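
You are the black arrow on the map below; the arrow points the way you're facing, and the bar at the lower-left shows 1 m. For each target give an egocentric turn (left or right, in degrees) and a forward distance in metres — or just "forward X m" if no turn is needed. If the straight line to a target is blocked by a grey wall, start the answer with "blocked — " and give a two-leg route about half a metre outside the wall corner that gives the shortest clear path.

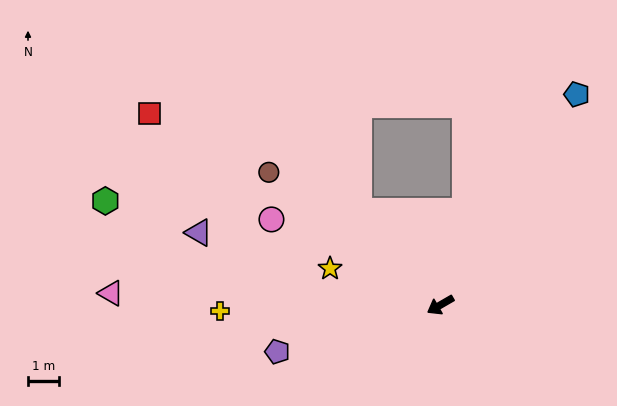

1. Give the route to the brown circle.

turn right 68°, forward 7.1 m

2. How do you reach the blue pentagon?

turn right 153°, forward 8.2 m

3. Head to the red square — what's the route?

turn right 63°, forward 11.3 m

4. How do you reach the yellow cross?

turn right 28°, forward 7.2 m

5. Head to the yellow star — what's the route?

turn right 48°, forward 3.8 m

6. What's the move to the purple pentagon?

turn right 14°, forward 5.5 m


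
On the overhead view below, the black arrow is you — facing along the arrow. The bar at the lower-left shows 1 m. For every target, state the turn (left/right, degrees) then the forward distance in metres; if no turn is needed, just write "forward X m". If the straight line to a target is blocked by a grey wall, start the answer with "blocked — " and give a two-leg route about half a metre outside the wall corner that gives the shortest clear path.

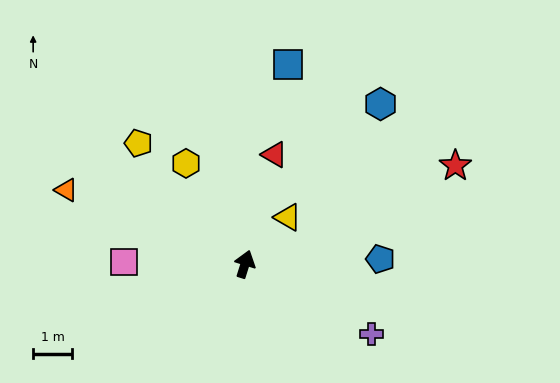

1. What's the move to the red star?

turn right 48°, forward 6.0 m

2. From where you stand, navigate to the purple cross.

turn right 101°, forward 3.7 m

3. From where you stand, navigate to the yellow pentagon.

turn left 59°, forward 4.2 m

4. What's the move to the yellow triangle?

turn right 25°, forward 1.6 m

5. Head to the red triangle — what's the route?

turn left 2°, forward 2.9 m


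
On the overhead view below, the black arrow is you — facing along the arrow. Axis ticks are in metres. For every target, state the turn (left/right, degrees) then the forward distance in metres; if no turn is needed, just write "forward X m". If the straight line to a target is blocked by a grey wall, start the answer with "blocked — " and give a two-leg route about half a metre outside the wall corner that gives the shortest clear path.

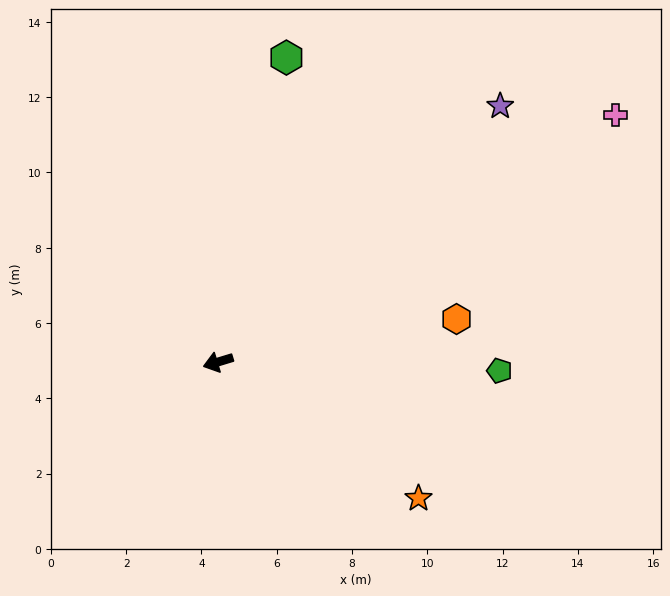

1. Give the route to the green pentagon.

turn left 161°, forward 7.5 m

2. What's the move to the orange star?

turn left 129°, forward 6.4 m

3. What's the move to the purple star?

turn right 155°, forward 10.1 m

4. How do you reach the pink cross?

turn right 165°, forward 12.4 m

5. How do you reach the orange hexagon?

turn left 173°, forward 6.4 m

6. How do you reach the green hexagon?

turn right 120°, forward 8.3 m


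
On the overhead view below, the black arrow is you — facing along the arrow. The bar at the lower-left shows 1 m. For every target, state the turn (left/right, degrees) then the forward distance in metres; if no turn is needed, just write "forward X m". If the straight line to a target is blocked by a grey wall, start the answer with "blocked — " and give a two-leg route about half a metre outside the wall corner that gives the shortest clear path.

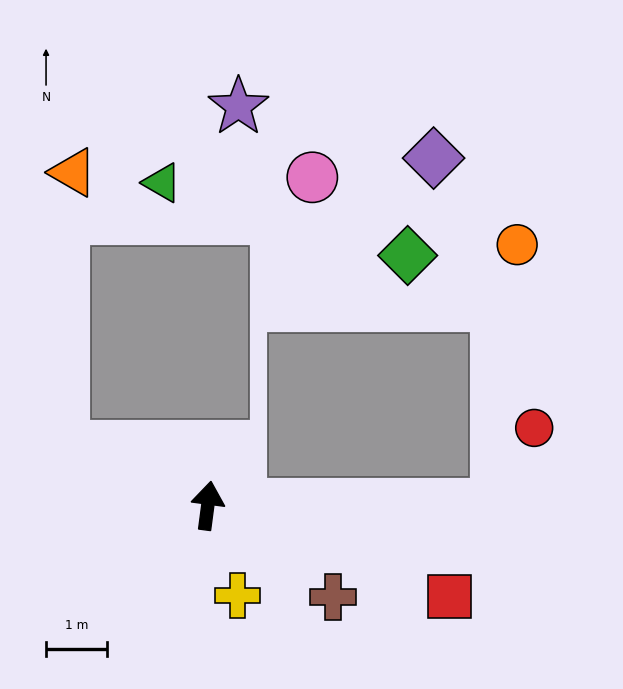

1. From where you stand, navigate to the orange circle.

blocked — turn right 82°, forward 4.8 m, then turn left 85°, forward 4.3 m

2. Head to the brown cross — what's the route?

turn right 119°, forward 2.6 m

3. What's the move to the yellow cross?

turn right 154°, forward 1.6 m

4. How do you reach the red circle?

blocked — turn right 82°, forward 4.8 m, then turn left 63°, forward 1.4 m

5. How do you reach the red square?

turn right 103°, forward 4.3 m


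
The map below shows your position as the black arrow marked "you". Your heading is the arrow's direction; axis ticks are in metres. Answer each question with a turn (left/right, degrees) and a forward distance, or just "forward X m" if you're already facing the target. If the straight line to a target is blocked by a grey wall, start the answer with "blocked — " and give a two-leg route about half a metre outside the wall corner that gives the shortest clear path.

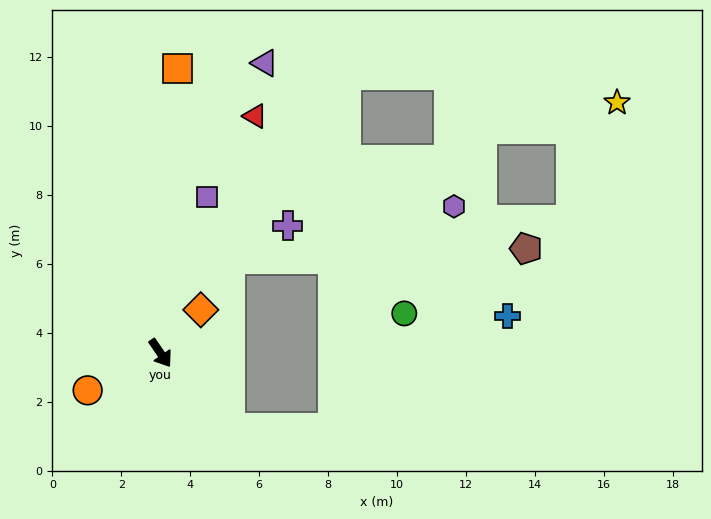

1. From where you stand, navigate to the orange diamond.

turn left 103°, forward 1.7 m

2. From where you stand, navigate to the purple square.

turn left 129°, forward 4.7 m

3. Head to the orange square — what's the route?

turn left 142°, forward 8.3 m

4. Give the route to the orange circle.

turn right 97°, forward 2.4 m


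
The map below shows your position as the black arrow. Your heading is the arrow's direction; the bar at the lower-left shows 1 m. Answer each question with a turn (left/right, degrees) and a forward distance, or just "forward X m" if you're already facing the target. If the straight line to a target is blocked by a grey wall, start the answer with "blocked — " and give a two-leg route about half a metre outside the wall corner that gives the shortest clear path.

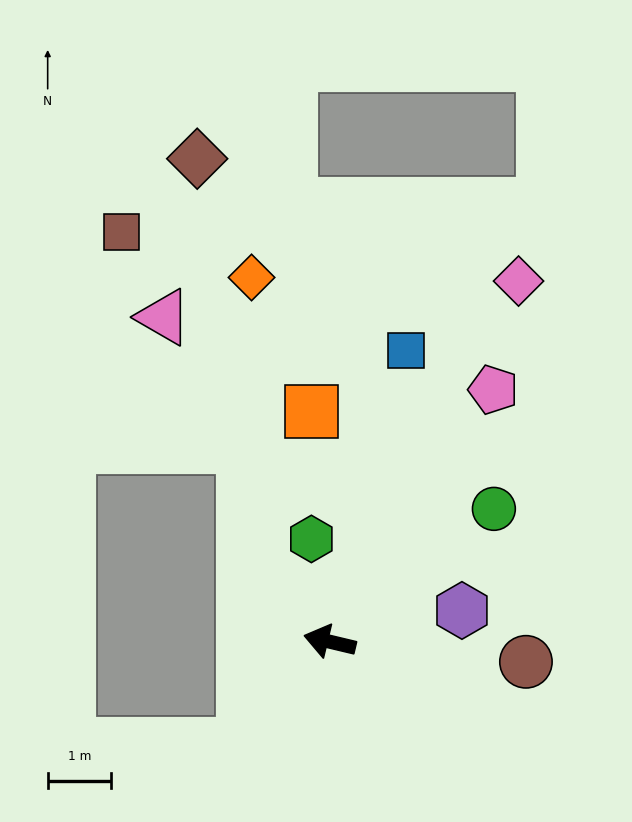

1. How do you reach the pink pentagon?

turn right 110°, forward 4.7 m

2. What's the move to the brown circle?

turn right 172°, forward 3.1 m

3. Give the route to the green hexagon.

turn right 66°, forward 1.6 m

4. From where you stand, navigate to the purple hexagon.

turn right 153°, forward 2.1 m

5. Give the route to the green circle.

turn right 128°, forward 3.3 m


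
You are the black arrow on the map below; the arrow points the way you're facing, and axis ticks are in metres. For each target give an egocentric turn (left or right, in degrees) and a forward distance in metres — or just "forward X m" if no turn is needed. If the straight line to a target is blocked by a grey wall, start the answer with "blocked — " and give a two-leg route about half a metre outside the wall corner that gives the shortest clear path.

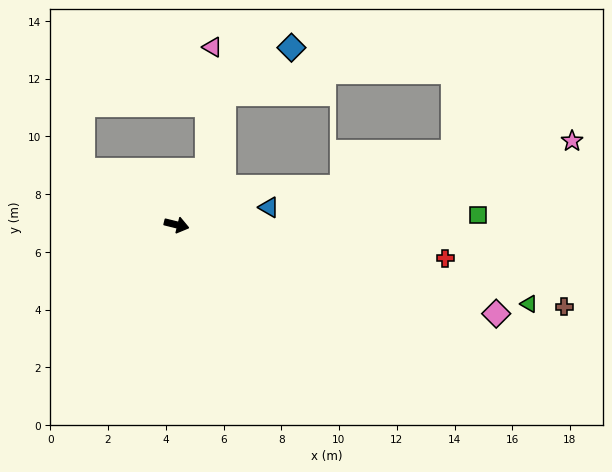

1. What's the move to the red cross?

turn left 7°, forward 9.4 m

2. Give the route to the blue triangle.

turn left 25°, forward 3.3 m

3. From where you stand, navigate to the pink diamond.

forward 11.5 m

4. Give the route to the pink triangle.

blocked — turn left 75°, forward 2.2 m, then turn left 26°, forward 4.2 m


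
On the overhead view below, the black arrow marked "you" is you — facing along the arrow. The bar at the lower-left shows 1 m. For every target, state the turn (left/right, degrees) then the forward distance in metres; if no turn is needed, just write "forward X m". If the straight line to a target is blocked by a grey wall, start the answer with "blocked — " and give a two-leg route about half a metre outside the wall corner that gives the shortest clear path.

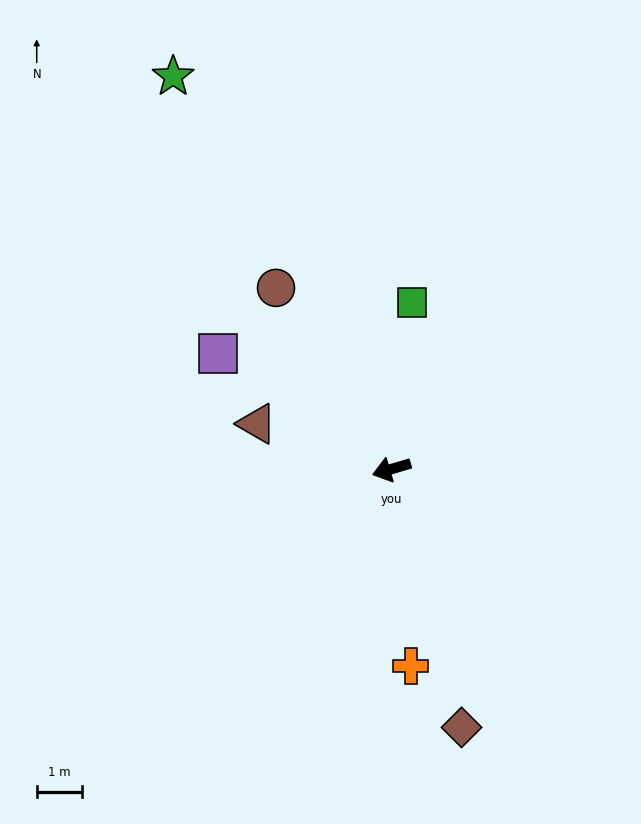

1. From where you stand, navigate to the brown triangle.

turn right 35°, forward 3.1 m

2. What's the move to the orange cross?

turn left 79°, forward 4.3 m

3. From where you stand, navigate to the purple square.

turn right 50°, forward 4.6 m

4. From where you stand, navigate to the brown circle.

turn right 74°, forward 4.7 m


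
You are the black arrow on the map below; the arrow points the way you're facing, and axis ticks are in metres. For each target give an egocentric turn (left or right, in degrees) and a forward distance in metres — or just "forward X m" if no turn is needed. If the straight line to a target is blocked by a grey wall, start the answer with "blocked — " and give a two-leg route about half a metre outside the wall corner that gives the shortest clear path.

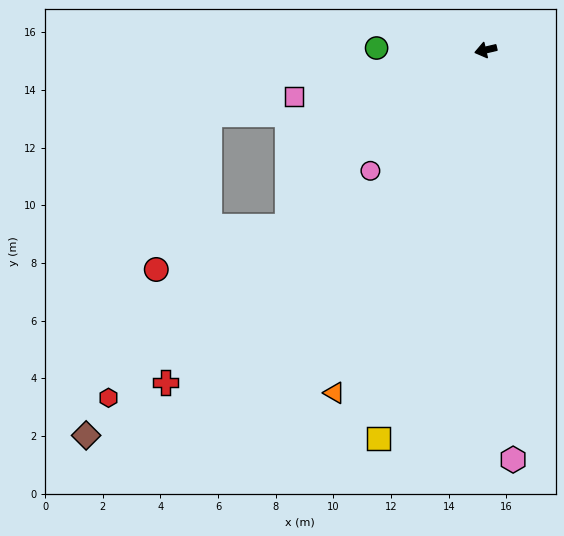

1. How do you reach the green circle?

turn right 14°, forward 3.8 m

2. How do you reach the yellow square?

turn left 61°, forward 14.0 m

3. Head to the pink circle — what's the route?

turn left 33°, forward 5.8 m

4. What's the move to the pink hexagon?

turn left 81°, forward 14.2 m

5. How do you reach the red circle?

blocked — turn left 28°, forward 9.2 m, then turn right 23°, forward 4.8 m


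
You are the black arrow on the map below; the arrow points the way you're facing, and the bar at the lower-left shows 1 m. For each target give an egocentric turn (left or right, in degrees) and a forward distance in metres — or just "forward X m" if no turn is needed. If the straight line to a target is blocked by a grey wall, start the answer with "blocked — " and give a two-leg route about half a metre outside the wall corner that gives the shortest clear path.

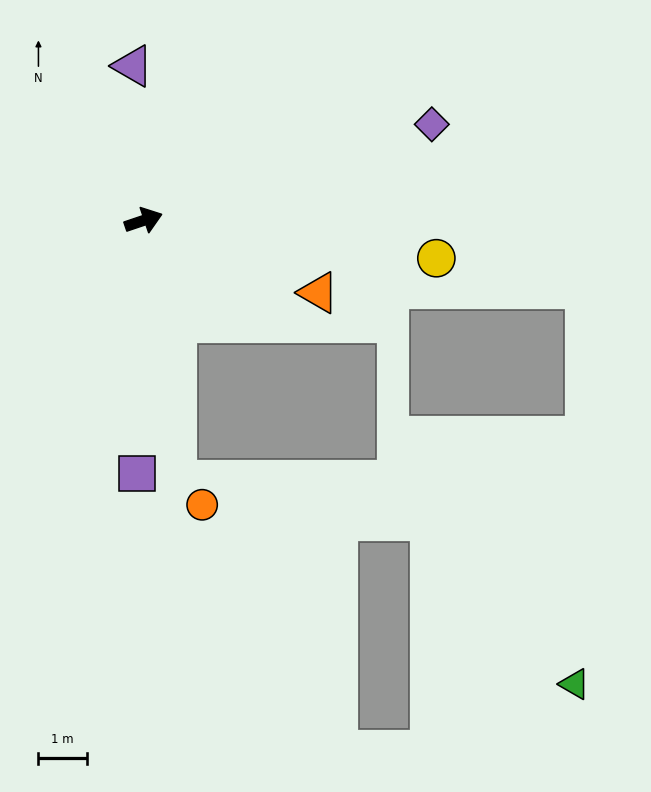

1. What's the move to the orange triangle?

turn right 41°, forward 3.9 m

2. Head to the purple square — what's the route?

turn right 110°, forward 5.2 m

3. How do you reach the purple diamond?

forward 6.3 m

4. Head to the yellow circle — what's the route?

turn right 26°, forward 6.1 m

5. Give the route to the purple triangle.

turn left 75°, forward 3.2 m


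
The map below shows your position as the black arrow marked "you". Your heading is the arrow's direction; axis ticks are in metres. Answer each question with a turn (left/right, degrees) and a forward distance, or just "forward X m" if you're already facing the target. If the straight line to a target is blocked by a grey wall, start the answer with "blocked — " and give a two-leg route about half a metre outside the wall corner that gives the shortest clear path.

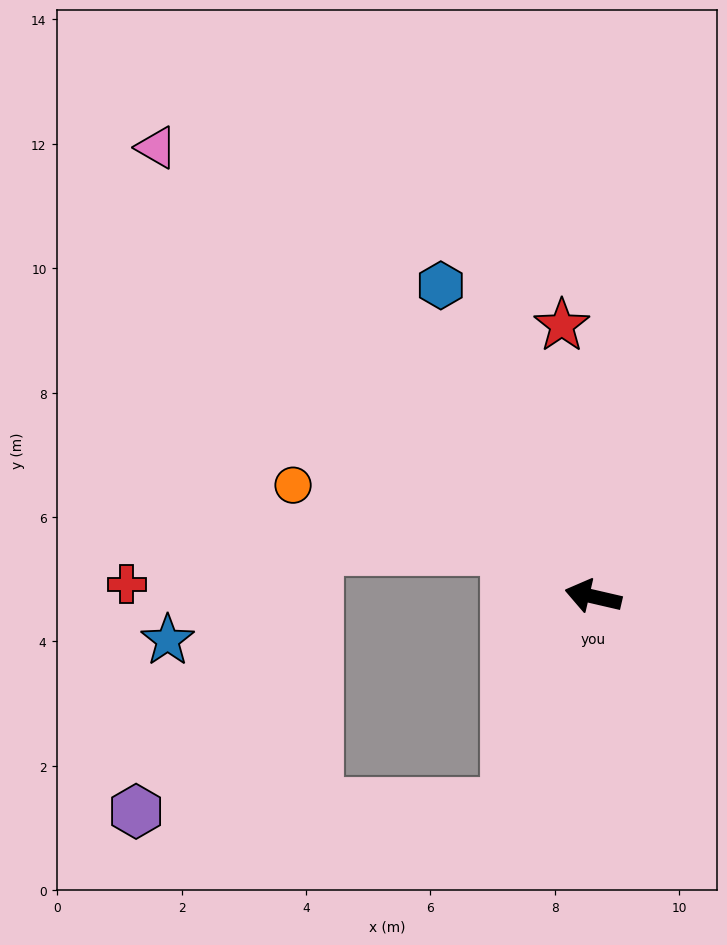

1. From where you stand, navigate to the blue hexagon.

turn right 51°, forward 5.6 m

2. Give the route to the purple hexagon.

blocked — turn left 80°, forward 3.6 m, then turn right 66°, forward 6.0 m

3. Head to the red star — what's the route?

turn right 70°, forward 4.4 m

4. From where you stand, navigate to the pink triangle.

turn right 33°, forward 10.1 m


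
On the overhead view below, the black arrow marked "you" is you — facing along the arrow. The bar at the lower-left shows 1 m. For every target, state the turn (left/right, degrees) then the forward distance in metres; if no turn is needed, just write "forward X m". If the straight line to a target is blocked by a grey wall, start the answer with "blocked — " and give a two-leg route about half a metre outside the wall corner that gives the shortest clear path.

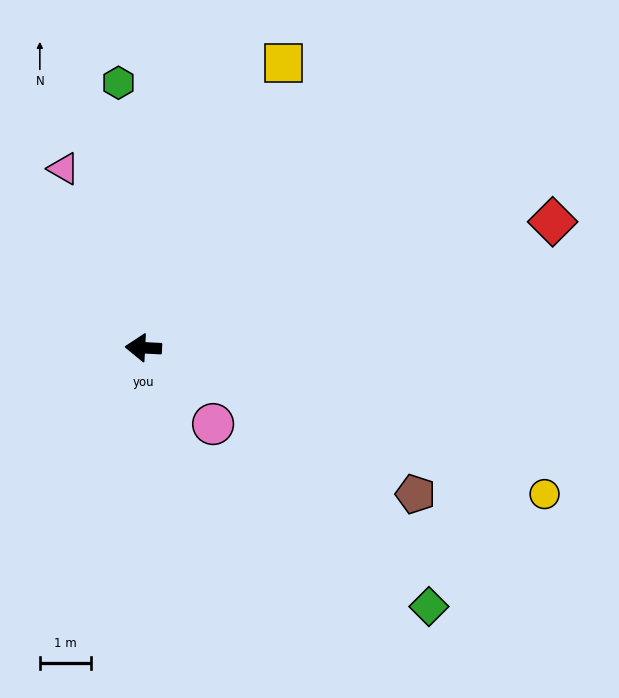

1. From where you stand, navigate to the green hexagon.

turn right 82°, forward 5.3 m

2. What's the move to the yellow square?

turn right 113°, forward 6.3 m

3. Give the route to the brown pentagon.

turn left 155°, forward 6.1 m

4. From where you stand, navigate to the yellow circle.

turn left 163°, forward 8.4 m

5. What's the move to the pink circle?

turn left 135°, forward 2.0 m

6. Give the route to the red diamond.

turn right 160°, forward 8.5 m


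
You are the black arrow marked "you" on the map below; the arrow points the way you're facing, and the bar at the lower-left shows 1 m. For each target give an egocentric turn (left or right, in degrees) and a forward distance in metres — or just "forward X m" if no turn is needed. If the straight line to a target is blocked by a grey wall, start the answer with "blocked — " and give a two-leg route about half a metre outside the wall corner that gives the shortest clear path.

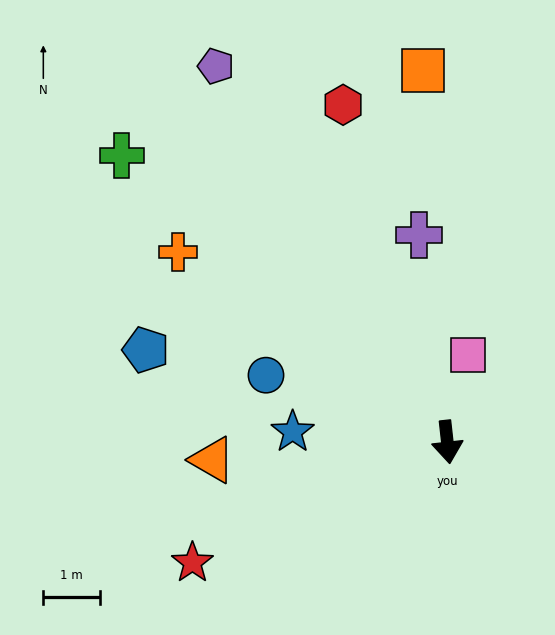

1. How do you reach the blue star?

turn right 100°, forward 2.7 m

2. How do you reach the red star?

turn right 71°, forward 5.0 m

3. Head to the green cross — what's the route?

turn right 138°, forward 7.7 m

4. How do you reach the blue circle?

turn right 117°, forward 3.4 m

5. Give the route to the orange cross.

turn right 132°, forward 5.8 m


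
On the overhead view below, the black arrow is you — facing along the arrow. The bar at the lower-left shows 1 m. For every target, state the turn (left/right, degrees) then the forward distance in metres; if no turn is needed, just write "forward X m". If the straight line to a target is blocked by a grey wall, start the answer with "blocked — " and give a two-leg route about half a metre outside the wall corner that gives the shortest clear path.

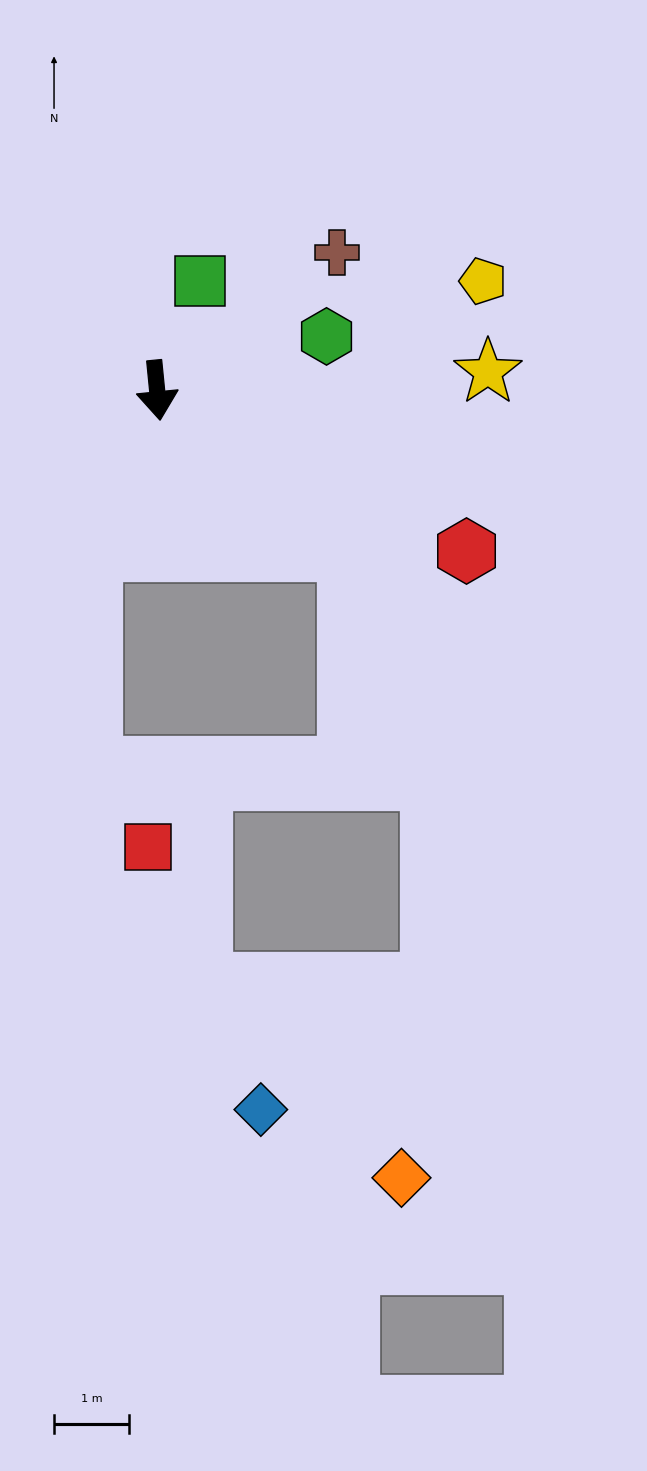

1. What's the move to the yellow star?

turn left 88°, forward 4.4 m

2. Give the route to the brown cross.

turn left 122°, forward 3.0 m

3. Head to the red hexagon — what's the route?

turn left 57°, forward 4.6 m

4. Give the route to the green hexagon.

turn left 102°, forward 2.4 m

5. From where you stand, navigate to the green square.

turn left 153°, forward 1.6 m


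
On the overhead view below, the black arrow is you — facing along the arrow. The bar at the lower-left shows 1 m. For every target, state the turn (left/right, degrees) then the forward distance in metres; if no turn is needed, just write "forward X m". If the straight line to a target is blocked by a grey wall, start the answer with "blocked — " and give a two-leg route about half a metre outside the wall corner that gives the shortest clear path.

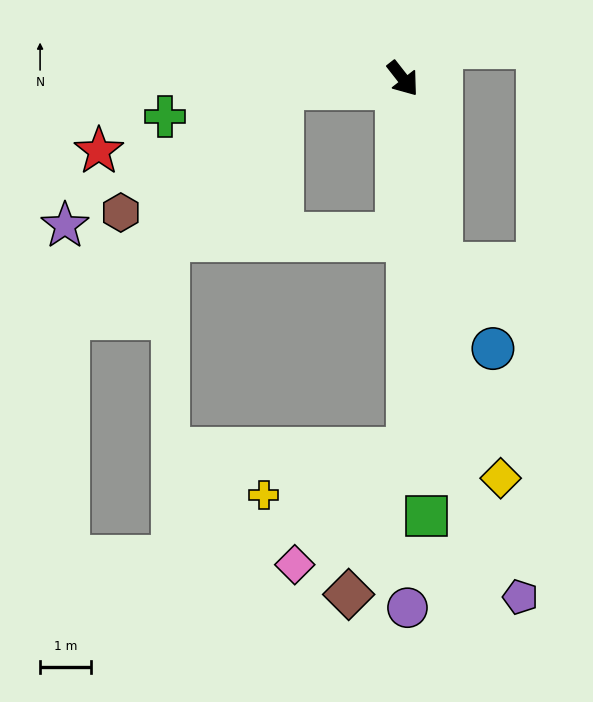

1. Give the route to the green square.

turn right 35°, forward 8.6 m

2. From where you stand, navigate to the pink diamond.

blocked — turn right 37°, forward 7.3 m, then turn right 45°, forward 3.2 m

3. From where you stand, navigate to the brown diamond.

blocked — turn right 37°, forward 7.3 m, then turn right 23°, forward 3.1 m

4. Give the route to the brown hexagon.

blocked — turn right 124°, forward 2.4 m, then turn left 34°, forward 4.0 m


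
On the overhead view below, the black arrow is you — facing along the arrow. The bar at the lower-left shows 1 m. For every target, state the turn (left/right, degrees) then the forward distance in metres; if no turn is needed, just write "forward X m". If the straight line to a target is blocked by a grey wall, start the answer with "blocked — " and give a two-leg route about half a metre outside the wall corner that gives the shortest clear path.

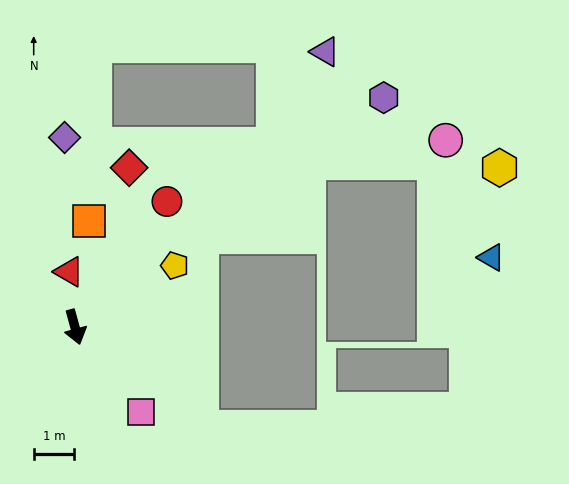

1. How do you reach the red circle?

turn left 128°, forward 3.8 m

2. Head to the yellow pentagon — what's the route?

turn left 106°, forward 2.9 m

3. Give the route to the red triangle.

turn left 171°, forward 1.4 m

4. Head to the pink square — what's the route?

turn left 23°, forward 2.6 m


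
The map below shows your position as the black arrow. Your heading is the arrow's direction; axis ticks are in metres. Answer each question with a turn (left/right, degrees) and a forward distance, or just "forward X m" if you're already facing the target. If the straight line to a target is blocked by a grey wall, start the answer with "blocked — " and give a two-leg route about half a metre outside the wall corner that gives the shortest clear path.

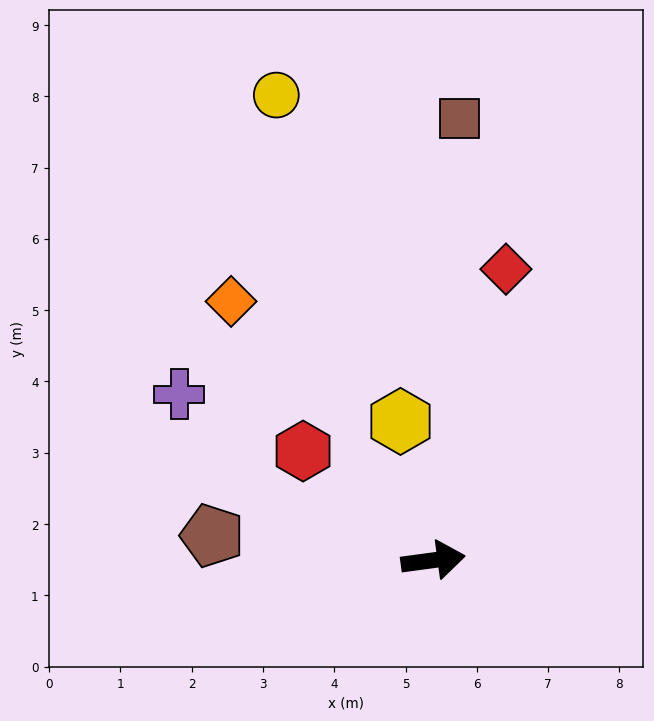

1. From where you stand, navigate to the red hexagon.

turn left 132°, forward 2.4 m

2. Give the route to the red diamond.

turn left 68°, forward 4.2 m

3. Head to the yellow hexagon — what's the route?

turn left 96°, forward 2.0 m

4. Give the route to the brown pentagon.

turn left 166°, forward 3.1 m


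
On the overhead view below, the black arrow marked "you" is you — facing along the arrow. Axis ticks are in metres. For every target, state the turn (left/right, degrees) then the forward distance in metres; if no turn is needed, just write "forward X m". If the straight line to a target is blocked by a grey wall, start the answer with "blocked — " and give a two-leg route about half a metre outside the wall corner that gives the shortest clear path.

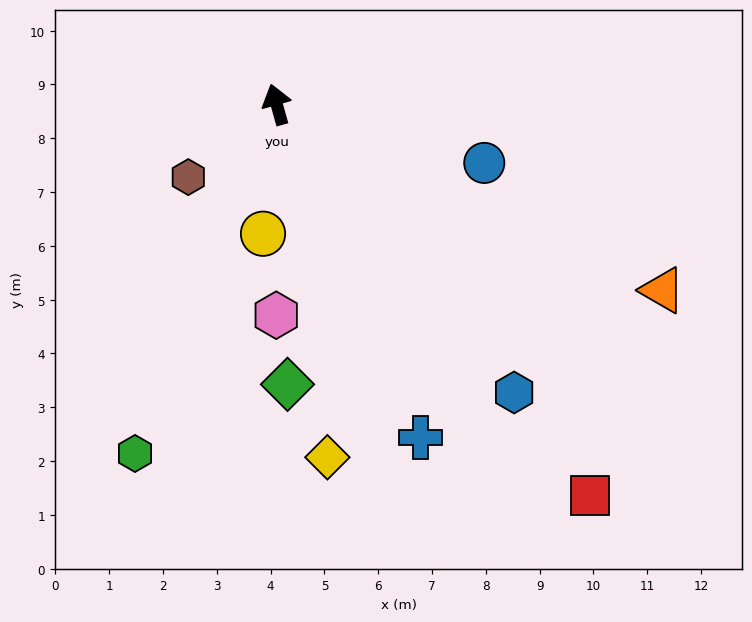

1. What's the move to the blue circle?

turn right 121°, forward 4.0 m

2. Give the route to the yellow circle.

turn left 158°, forward 2.4 m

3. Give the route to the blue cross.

turn right 172°, forward 6.7 m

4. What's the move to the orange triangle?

turn right 131°, forward 8.0 m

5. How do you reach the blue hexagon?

turn right 156°, forward 6.9 m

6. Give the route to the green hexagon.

turn left 142°, forward 7.0 m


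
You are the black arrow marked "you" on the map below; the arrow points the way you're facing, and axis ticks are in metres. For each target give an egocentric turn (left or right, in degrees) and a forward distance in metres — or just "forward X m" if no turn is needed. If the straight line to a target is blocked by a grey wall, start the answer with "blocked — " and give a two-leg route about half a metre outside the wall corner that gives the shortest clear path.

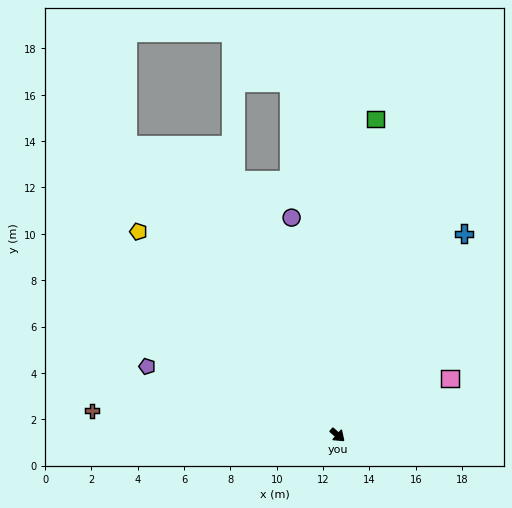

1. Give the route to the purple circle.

turn left 143°, forward 9.6 m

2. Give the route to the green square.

turn left 125°, forward 13.7 m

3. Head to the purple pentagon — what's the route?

turn right 158°, forward 8.7 m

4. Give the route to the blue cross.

turn left 99°, forward 10.3 m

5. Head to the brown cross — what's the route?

turn right 144°, forward 10.6 m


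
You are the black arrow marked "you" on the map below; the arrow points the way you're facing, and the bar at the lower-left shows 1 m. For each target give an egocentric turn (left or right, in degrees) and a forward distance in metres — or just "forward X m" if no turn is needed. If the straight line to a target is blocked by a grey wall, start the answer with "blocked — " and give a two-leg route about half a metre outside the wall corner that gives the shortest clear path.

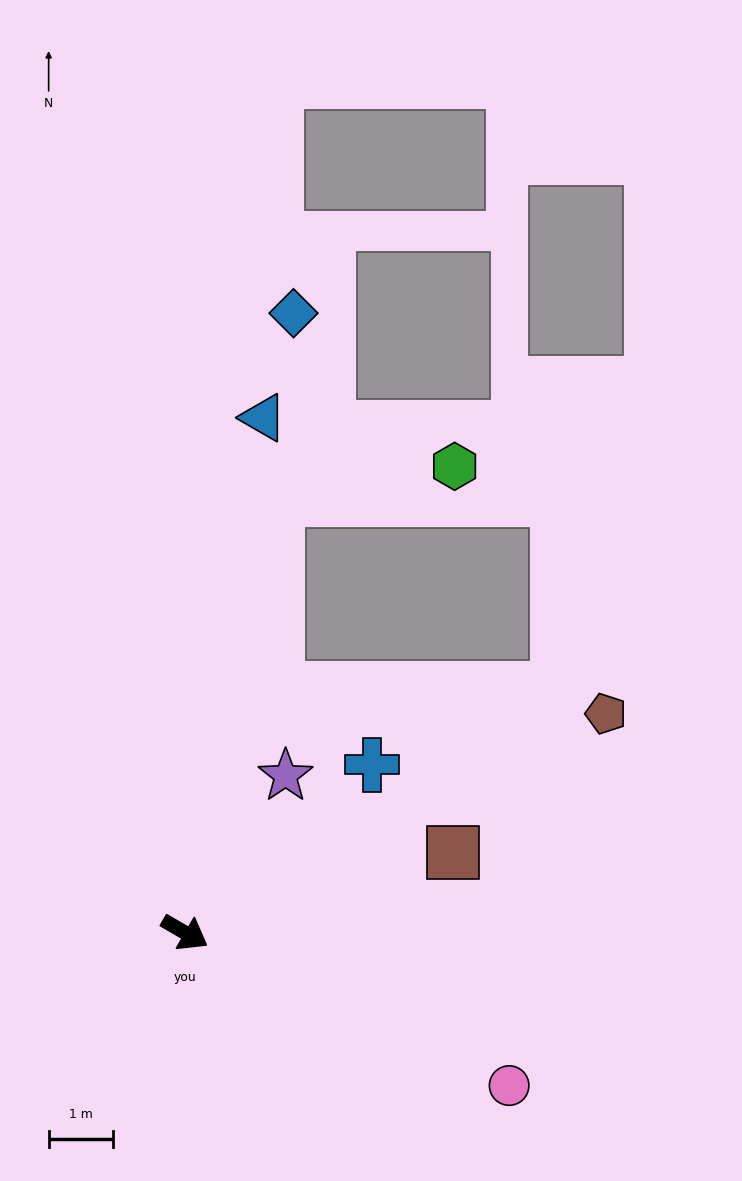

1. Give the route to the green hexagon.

blocked — turn left 108°, forward 6.9 m, then turn right 67°, forward 2.8 m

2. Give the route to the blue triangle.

turn left 112°, forward 8.1 m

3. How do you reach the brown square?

turn left 47°, forward 4.3 m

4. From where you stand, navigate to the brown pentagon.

turn left 58°, forward 7.3 m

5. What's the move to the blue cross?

turn left 72°, forward 3.9 m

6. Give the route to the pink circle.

turn left 5°, forward 5.6 m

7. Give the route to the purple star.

turn left 87°, forward 2.9 m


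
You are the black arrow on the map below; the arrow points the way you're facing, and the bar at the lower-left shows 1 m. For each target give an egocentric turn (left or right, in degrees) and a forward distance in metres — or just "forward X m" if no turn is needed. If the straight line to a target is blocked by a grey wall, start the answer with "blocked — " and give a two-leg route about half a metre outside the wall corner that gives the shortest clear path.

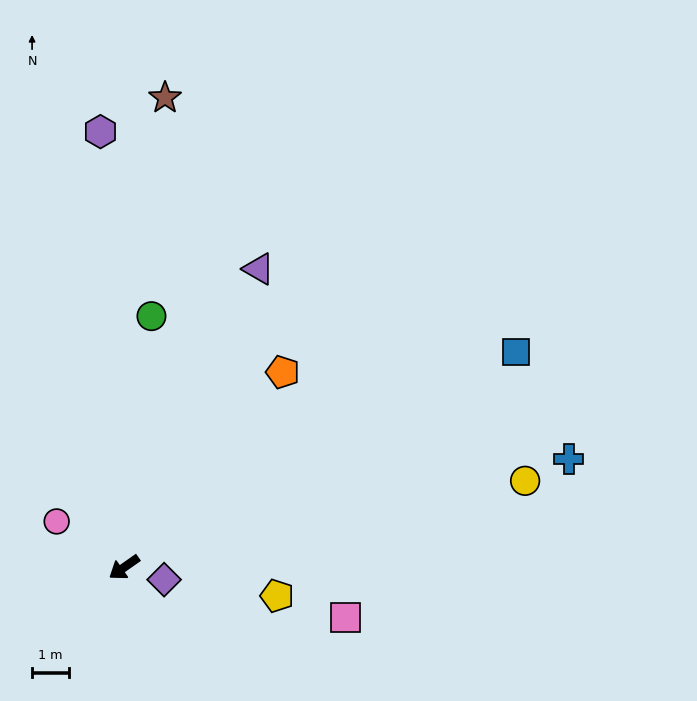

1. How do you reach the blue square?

turn left 174°, forward 12.3 m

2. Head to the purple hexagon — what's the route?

turn right 122°, forward 12.0 m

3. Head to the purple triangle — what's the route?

turn right 149°, forward 9.0 m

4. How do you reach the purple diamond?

turn left 128°, forward 1.1 m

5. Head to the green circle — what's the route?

turn right 131°, forward 6.9 m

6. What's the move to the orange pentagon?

turn right 164°, forward 6.9 m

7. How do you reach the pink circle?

turn right 69°, forward 2.2 m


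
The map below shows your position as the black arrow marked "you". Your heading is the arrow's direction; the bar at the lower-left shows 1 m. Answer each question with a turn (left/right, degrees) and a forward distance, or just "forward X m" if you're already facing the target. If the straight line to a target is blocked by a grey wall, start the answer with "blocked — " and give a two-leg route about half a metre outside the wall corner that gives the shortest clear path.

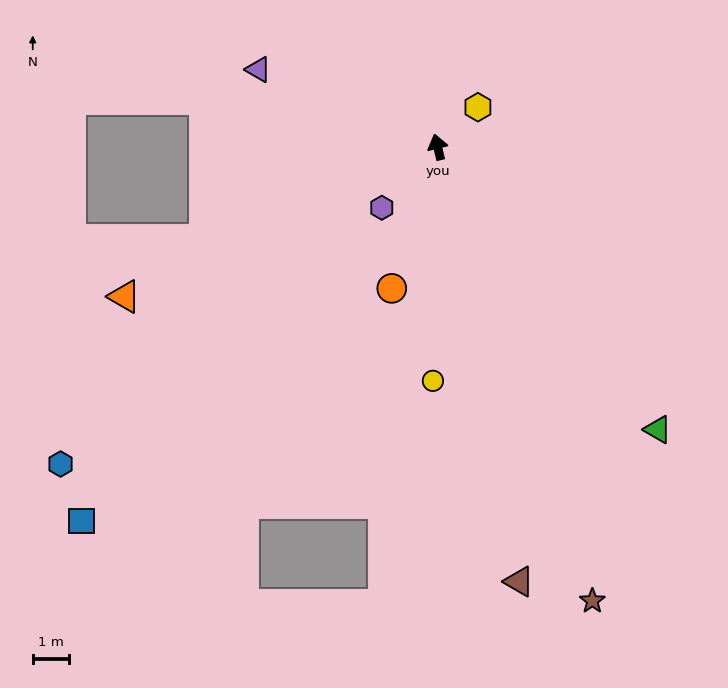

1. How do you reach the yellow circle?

turn left 165°, forward 6.4 m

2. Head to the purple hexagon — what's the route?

turn left 124°, forward 2.2 m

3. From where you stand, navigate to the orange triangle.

turn left 102°, forward 9.4 m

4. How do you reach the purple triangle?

turn left 53°, forward 5.3 m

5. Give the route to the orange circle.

turn left 148°, forward 4.0 m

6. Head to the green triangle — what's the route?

turn right 156°, forward 9.7 m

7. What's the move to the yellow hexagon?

turn right 59°, forward 1.5 m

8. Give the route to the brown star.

turn right 175°, forward 13.1 m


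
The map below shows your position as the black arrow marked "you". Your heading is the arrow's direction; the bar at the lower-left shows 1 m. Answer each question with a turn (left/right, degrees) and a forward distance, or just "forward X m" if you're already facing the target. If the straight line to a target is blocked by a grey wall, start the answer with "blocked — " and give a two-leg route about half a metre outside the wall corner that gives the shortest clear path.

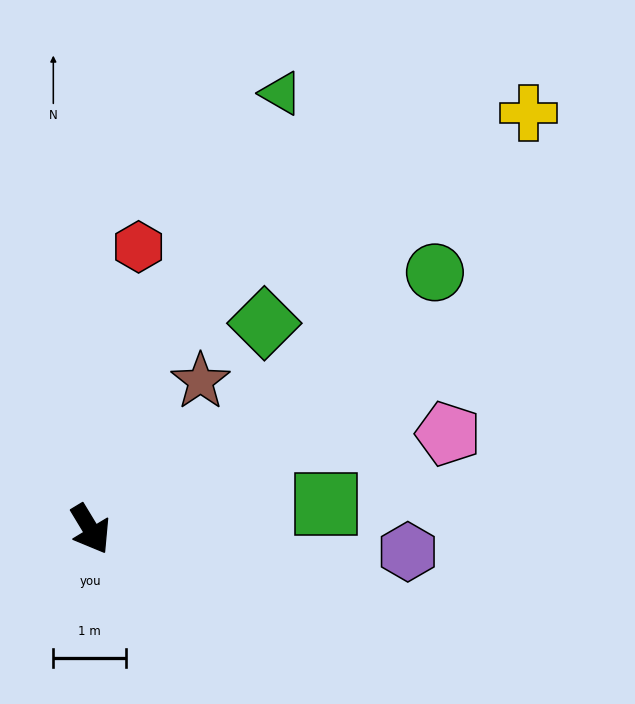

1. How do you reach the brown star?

turn left 112°, forward 2.5 m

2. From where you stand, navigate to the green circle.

turn left 96°, forward 5.9 m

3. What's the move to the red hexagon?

turn left 139°, forward 3.9 m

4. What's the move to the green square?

turn left 65°, forward 3.2 m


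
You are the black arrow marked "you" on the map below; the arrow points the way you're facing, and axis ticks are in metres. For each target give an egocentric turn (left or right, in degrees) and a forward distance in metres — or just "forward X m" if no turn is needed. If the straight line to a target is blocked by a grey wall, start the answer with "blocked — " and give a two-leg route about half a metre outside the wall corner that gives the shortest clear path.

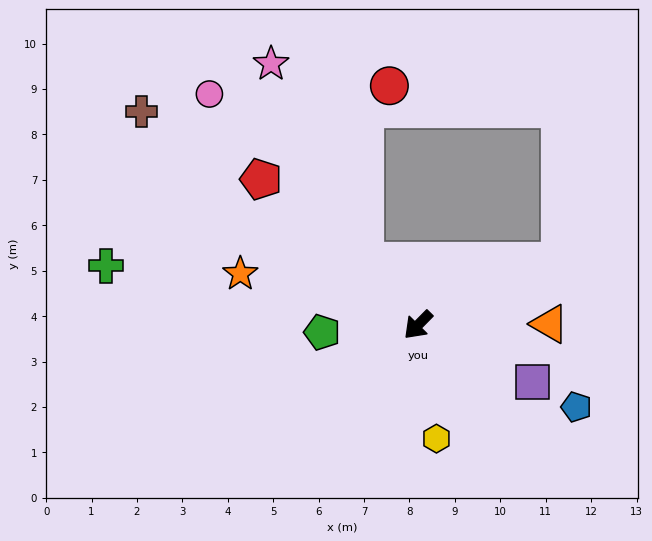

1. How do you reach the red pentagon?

turn right 88°, forward 4.7 m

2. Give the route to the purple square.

turn left 108°, forward 2.8 m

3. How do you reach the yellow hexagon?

turn left 54°, forward 2.5 m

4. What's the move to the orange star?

turn right 62°, forward 4.1 m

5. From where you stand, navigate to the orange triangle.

turn left 135°, forward 2.9 m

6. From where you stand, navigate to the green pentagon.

turn right 41°, forward 2.1 m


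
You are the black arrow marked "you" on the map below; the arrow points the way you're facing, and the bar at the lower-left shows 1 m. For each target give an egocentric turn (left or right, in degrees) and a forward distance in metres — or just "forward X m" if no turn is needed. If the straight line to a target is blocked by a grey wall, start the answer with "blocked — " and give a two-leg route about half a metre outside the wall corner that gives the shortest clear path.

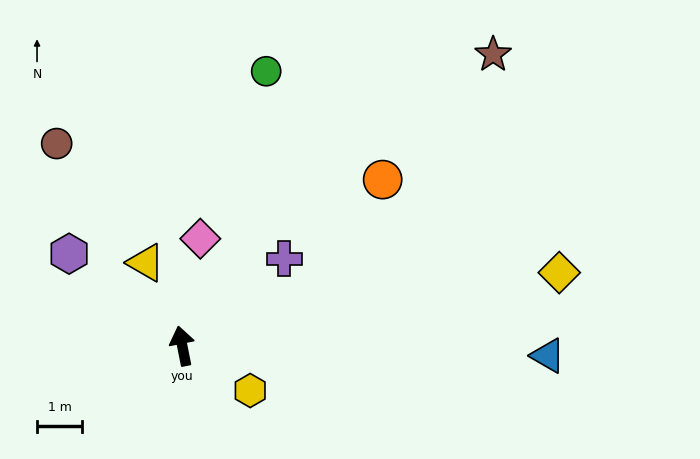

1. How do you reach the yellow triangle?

turn left 12°, forward 2.0 m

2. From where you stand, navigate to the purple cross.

turn right 61°, forward 3.0 m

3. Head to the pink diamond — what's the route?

turn right 21°, forward 2.4 m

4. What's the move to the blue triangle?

turn right 103°, forward 8.1 m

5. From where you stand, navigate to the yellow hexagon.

turn right 135°, forward 1.8 m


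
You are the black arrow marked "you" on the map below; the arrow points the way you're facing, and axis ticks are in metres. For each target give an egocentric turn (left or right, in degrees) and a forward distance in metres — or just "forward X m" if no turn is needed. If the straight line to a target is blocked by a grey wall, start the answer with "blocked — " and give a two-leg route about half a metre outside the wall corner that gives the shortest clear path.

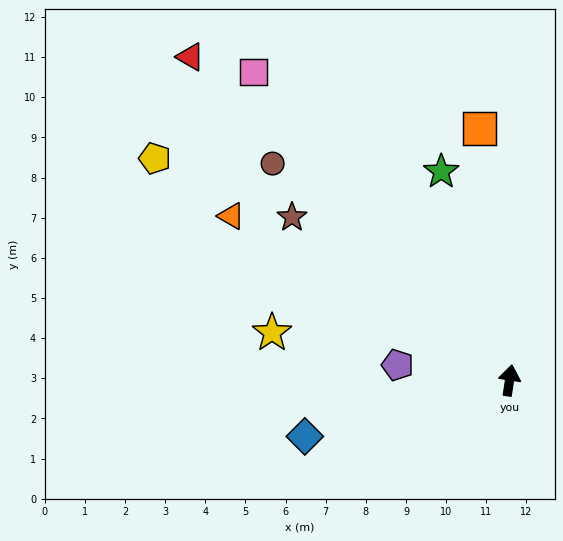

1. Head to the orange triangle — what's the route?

turn left 68°, forward 8.1 m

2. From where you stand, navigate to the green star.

turn left 27°, forward 5.5 m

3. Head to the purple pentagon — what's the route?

turn left 91°, forward 2.8 m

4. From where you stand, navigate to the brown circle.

turn left 56°, forward 8.0 m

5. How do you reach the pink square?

turn left 48°, forward 10.0 m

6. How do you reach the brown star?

turn left 62°, forward 6.8 m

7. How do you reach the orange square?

turn left 16°, forward 6.3 m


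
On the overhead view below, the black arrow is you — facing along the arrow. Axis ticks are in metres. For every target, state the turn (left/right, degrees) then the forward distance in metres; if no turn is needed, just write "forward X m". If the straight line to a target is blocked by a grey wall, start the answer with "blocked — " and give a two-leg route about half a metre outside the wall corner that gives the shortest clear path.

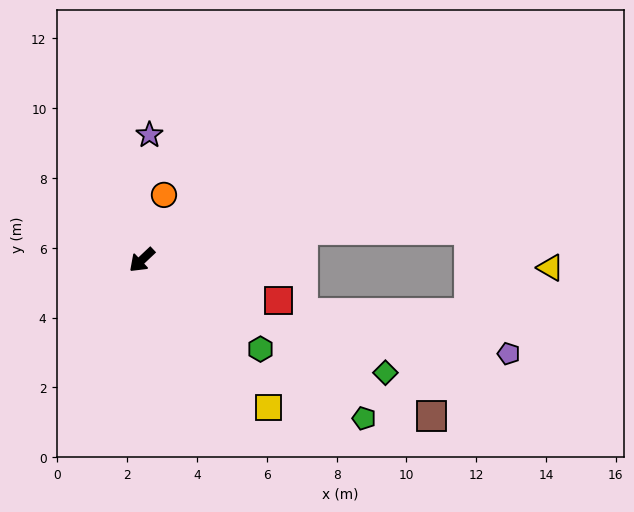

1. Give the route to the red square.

turn left 120°, forward 4.1 m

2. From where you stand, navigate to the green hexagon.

turn left 100°, forward 4.2 m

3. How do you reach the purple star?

turn right 137°, forward 3.6 m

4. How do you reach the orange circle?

turn right 152°, forward 2.0 m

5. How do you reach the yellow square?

turn left 87°, forward 5.6 m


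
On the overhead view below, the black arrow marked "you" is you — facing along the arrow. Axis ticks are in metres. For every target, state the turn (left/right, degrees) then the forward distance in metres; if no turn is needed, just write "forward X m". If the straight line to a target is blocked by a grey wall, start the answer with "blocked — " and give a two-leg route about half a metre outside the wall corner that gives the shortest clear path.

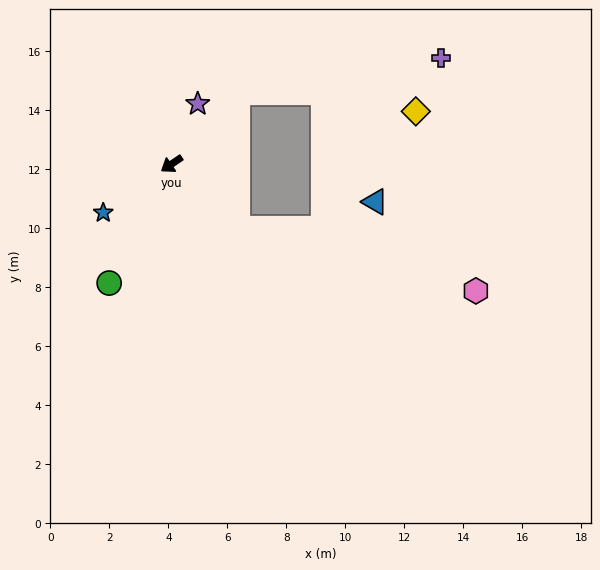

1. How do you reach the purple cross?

blocked — turn right 167°, forward 3.3 m, then turn right 37°, forward 7.0 m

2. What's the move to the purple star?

turn right 148°, forward 2.2 m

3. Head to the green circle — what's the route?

turn left 28°, forward 4.6 m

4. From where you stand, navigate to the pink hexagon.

blocked — turn left 102°, forward 3.1 m, then turn left 29°, forward 8.3 m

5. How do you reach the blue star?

forward 2.8 m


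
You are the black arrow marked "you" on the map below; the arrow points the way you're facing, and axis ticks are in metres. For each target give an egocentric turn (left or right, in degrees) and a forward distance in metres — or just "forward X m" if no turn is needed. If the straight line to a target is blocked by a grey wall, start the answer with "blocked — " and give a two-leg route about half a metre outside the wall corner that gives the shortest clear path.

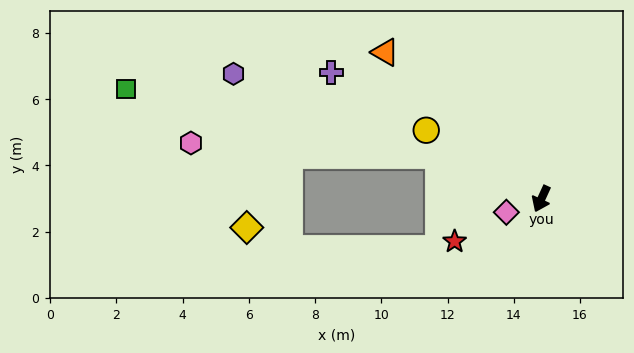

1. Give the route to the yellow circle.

turn right 96°, forward 4.0 m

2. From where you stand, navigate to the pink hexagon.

blocked — turn right 88°, forward 3.4 m, then turn left 20°, forward 7.5 m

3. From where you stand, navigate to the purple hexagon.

turn right 87°, forward 10.0 m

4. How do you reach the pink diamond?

turn right 44°, forward 1.1 m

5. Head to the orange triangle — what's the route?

turn right 109°, forward 6.5 m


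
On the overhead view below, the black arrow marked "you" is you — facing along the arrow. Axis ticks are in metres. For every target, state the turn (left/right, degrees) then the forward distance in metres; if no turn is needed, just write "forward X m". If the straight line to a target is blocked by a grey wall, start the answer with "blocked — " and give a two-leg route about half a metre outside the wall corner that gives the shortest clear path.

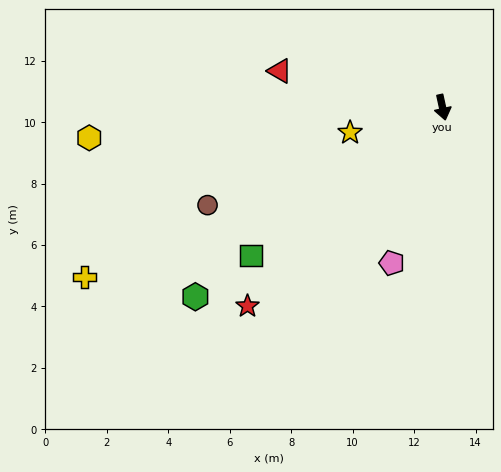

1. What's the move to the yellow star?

turn right 87°, forward 3.1 m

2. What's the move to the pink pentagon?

turn right 30°, forward 5.3 m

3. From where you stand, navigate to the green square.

turn right 65°, forward 7.9 m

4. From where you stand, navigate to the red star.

turn right 57°, forward 9.1 m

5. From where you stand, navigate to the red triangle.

turn right 115°, forward 5.4 m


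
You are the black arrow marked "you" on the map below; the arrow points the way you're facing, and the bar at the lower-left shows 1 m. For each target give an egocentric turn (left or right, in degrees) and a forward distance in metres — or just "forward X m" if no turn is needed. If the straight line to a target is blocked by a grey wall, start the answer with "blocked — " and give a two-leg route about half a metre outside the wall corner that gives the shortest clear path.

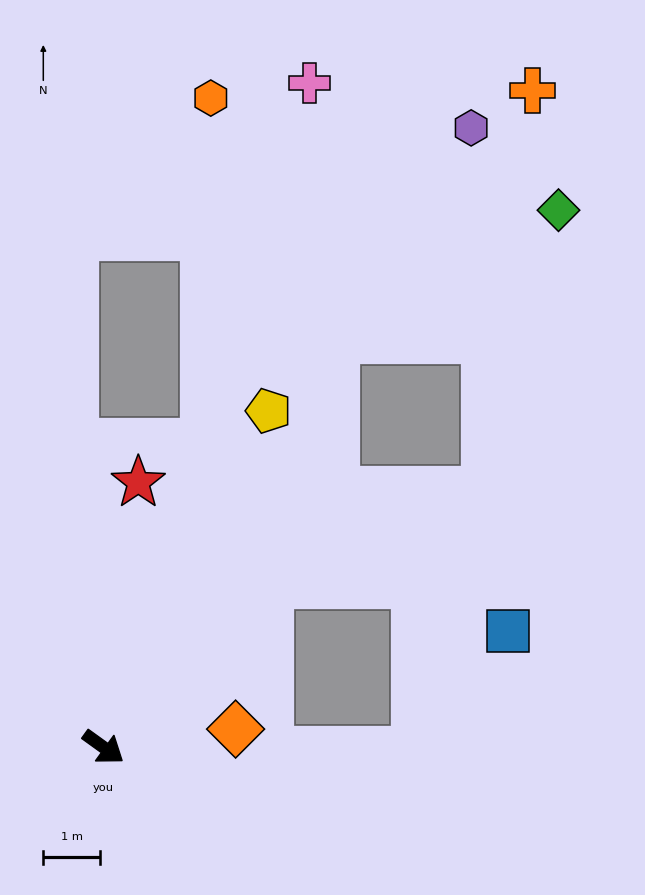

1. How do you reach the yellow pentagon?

turn left 100°, forward 6.6 m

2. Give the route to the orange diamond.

turn left 44°, forward 2.3 m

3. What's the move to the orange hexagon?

blocked — turn left 107°, forward 5.7 m, then turn left 18°, forward 6.1 m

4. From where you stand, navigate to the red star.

turn left 118°, forward 4.7 m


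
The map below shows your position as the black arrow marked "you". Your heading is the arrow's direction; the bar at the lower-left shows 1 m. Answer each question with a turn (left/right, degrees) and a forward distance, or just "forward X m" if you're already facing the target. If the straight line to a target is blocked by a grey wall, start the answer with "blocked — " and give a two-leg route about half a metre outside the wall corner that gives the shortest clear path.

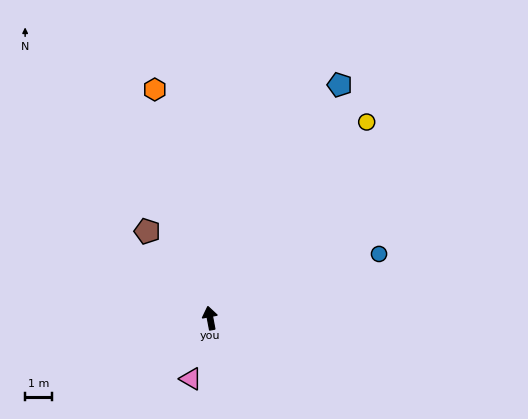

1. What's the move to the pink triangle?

turn left 152°, forward 2.4 m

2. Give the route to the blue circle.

turn right 80°, forward 6.7 m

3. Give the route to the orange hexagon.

turn left 3°, forward 8.7 m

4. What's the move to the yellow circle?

turn right 49°, forward 9.3 m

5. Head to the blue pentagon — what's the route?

turn right 40°, forward 9.8 m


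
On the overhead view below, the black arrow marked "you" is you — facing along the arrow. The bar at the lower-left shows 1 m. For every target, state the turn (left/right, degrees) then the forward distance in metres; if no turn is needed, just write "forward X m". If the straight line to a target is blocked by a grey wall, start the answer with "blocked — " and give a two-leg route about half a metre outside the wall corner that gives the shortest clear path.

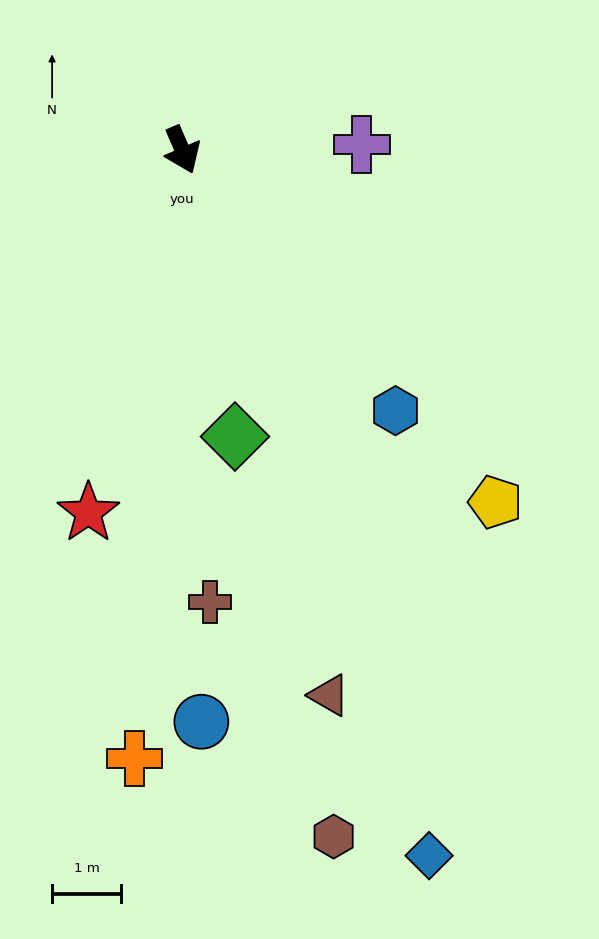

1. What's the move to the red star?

turn right 38°, forward 5.4 m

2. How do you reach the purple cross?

turn left 69°, forward 2.6 m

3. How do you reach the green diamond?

turn right 13°, forward 4.2 m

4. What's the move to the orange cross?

turn right 28°, forward 8.8 m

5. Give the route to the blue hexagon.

turn left 16°, forward 4.9 m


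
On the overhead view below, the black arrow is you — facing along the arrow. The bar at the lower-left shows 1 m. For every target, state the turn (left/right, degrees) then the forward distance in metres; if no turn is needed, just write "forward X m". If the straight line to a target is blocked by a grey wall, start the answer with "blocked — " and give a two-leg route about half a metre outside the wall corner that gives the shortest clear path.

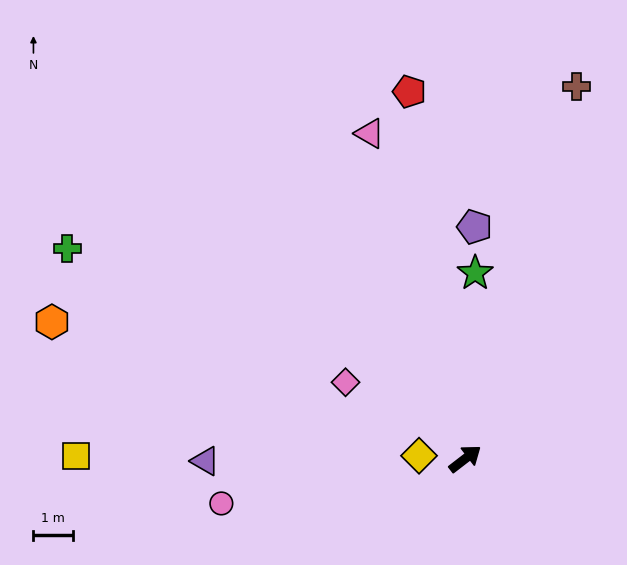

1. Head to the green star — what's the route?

turn left 49°, forward 4.7 m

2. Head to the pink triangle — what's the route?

turn left 69°, forward 8.6 m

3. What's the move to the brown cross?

turn left 36°, forward 9.9 m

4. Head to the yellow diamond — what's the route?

turn left 139°, forward 1.2 m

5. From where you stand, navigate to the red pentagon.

turn left 61°, forward 9.5 m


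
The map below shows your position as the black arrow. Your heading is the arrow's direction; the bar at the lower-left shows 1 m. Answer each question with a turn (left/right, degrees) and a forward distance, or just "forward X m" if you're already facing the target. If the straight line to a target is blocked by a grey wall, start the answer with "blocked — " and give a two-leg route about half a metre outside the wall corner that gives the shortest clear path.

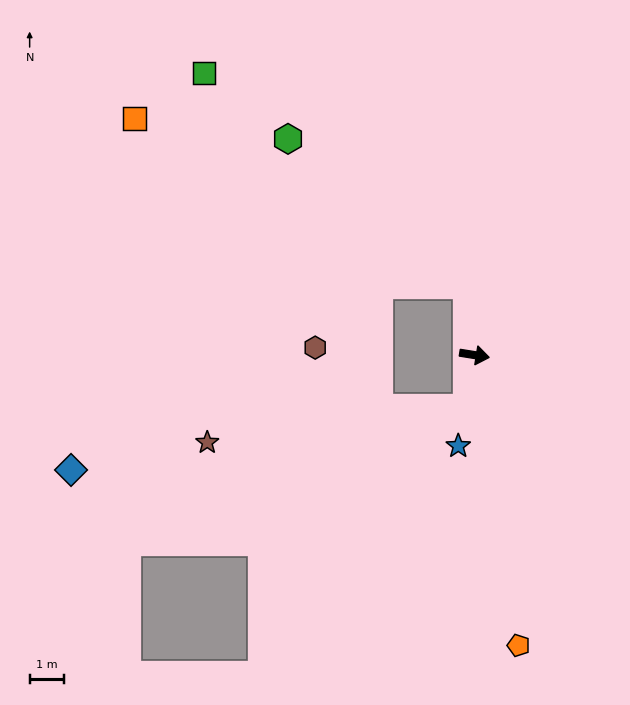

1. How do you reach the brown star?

blocked — turn right 89°, forward 1.6 m, then turn right 74°, forward 7.6 m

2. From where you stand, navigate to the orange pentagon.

turn right 72°, forward 8.5 m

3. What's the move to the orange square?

blocked — turn left 105°, forward 2.1 m, then turn left 58°, forward 10.8 m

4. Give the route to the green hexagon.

blocked — turn left 105°, forward 2.1 m, then turn left 45°, forward 6.7 m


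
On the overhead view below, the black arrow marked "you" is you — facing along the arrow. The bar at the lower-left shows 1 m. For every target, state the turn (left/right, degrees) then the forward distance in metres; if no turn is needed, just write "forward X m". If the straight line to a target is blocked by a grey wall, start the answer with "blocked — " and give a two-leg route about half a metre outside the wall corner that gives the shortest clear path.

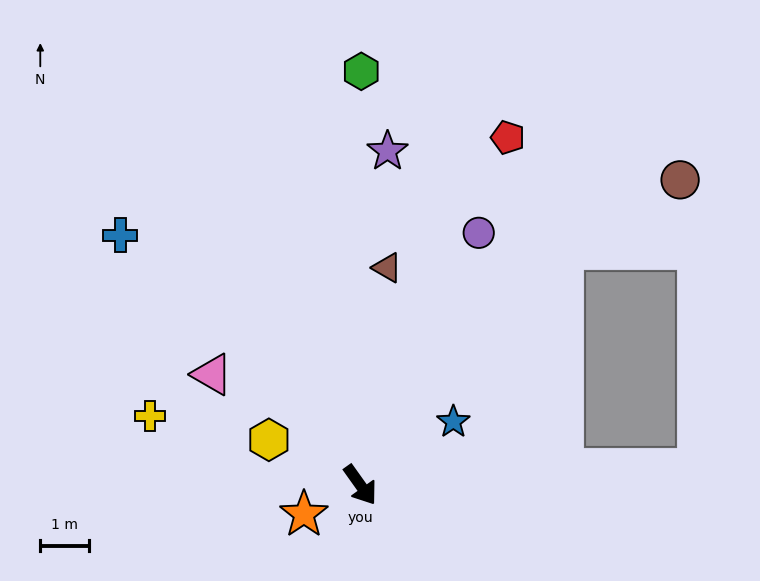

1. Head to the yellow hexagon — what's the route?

turn right 152°, forward 2.1 m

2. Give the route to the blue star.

turn left 89°, forward 2.3 m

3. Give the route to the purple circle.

turn left 119°, forward 5.7 m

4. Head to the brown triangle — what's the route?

turn left 137°, forward 4.5 m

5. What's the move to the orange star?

turn right 98°, forward 1.3 m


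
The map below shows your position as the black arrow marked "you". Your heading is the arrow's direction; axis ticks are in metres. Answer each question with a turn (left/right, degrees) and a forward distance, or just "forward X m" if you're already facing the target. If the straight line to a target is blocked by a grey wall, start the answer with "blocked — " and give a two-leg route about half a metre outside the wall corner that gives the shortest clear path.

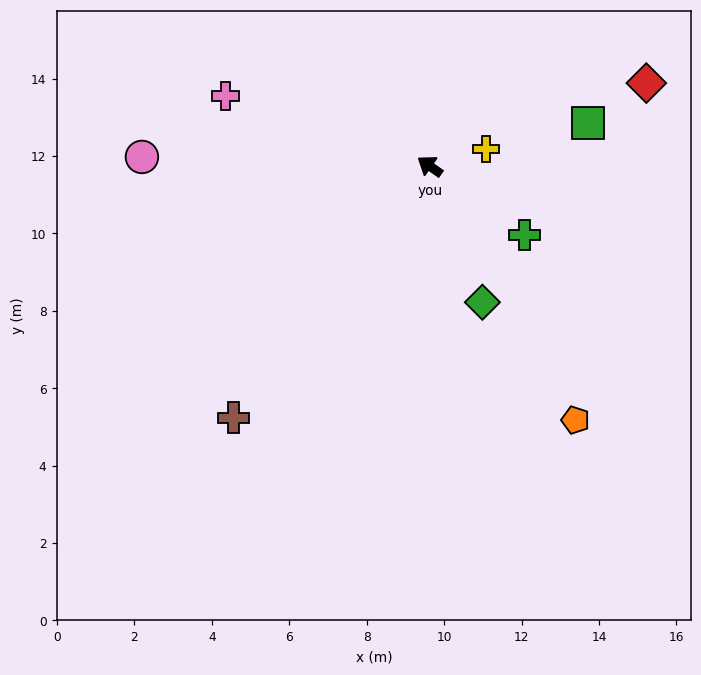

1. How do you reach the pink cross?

turn left 16°, forward 5.6 m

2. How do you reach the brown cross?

turn left 87°, forward 8.2 m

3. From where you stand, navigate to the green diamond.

turn left 146°, forward 3.8 m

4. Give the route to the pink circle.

turn left 33°, forward 7.4 m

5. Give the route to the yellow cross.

turn right 128°, forward 1.5 m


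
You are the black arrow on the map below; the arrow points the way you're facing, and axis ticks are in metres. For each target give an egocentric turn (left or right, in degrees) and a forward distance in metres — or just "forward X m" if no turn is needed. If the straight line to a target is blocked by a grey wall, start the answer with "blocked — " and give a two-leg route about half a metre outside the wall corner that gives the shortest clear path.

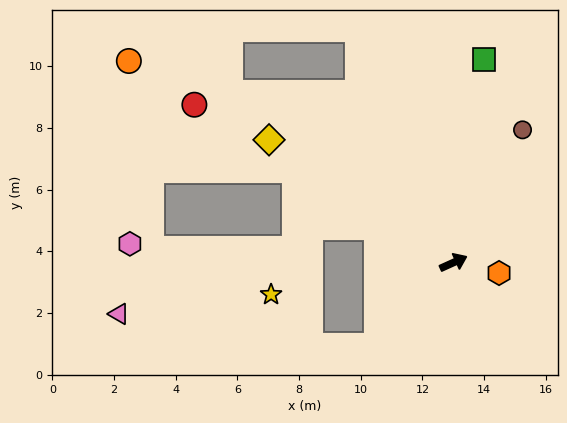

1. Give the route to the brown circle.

turn left 38°, forward 4.9 m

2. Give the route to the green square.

turn left 57°, forward 6.7 m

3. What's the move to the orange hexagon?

turn right 37°, forward 1.5 m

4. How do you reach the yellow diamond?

turn left 122°, forward 7.2 m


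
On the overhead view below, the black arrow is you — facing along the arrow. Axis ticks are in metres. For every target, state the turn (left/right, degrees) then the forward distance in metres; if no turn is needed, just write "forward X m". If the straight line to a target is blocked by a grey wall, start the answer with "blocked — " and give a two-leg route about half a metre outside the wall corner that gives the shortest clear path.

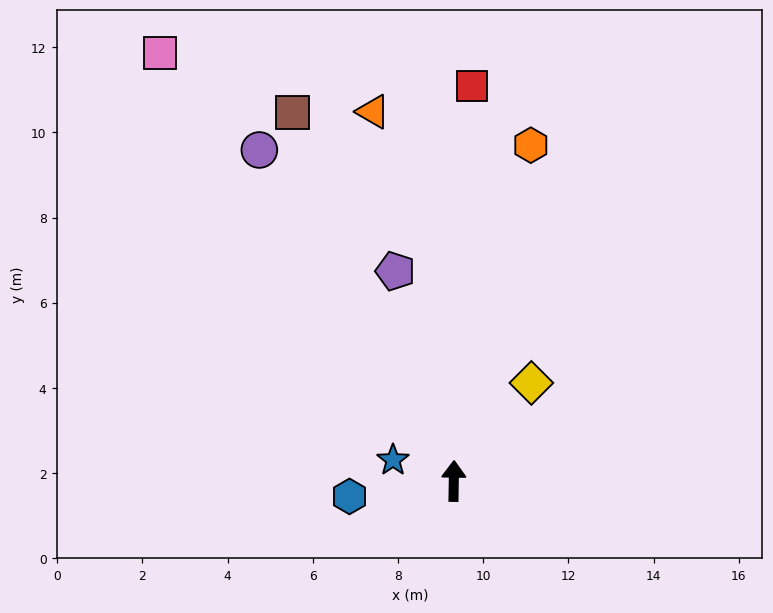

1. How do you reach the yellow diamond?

turn right 37°, forward 2.9 m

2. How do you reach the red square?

forward 9.3 m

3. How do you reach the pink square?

turn left 35°, forward 12.2 m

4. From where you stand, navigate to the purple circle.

turn left 31°, forward 9.0 m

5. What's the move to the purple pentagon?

turn left 17°, forward 5.1 m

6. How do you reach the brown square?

turn left 25°, forward 9.4 m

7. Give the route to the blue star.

turn left 72°, forward 1.5 m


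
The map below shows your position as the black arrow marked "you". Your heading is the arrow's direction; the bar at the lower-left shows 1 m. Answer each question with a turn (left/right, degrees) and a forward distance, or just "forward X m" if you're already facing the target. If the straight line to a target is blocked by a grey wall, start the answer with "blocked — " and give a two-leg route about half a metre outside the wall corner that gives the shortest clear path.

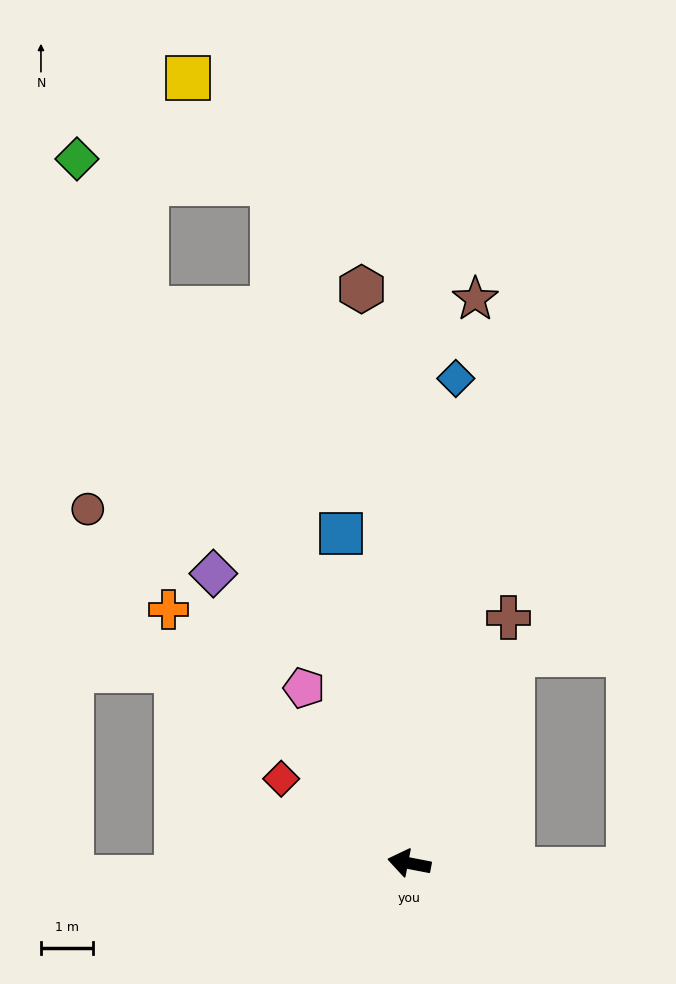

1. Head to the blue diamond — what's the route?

turn right 85°, forward 9.4 m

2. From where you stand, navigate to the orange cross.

turn right 36°, forward 6.8 m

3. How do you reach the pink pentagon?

turn right 48°, forward 4.0 m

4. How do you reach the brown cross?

turn right 101°, forward 5.1 m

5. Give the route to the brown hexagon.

turn right 74°, forward 11.2 m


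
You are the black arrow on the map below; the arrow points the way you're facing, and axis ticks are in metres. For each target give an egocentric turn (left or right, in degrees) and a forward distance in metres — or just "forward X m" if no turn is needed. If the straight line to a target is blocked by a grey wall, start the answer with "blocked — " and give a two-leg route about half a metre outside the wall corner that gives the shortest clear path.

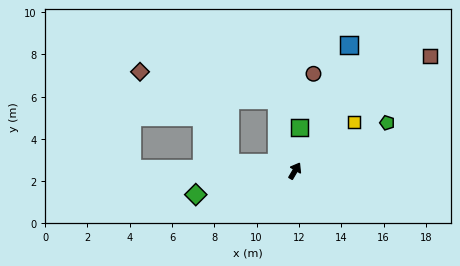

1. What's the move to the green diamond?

turn left 134°, forward 4.8 m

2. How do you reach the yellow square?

turn right 20°, forward 3.6 m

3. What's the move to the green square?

turn left 24°, forward 2.0 m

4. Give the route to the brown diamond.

blocked — turn left 45°, forward 3.4 m, then turn left 64°, forward 6.6 m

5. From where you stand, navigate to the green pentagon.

turn right 32°, forward 4.9 m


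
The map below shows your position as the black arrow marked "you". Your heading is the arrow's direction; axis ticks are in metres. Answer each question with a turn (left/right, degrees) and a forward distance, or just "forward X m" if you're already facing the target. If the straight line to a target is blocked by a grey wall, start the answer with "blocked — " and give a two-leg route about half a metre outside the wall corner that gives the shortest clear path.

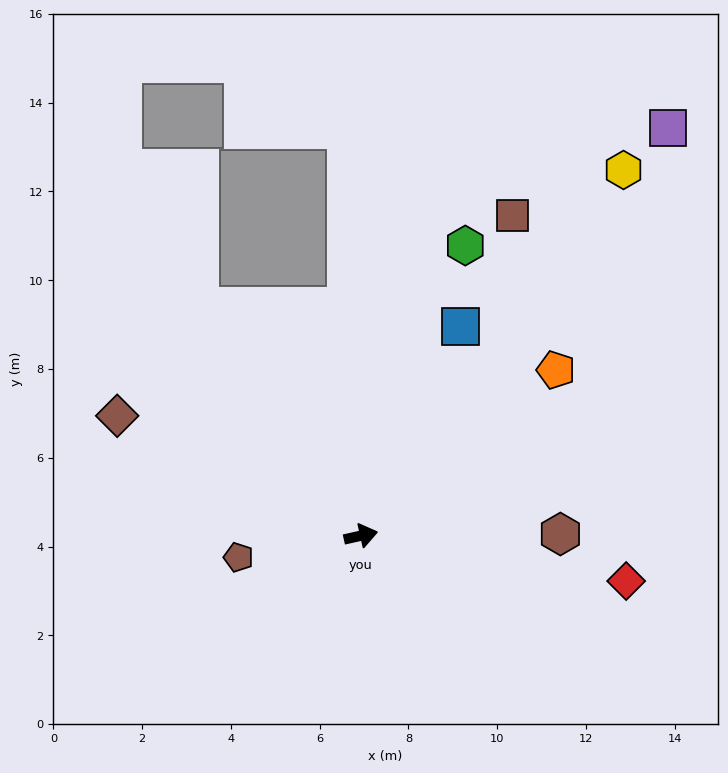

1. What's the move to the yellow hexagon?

turn left 42°, forward 10.1 m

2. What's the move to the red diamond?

turn right 22°, forward 6.1 m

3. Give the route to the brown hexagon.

turn right 12°, forward 4.5 m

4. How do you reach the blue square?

turn left 52°, forward 5.2 m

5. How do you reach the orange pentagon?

turn left 28°, forward 5.8 m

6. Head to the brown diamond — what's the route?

turn left 141°, forward 6.1 m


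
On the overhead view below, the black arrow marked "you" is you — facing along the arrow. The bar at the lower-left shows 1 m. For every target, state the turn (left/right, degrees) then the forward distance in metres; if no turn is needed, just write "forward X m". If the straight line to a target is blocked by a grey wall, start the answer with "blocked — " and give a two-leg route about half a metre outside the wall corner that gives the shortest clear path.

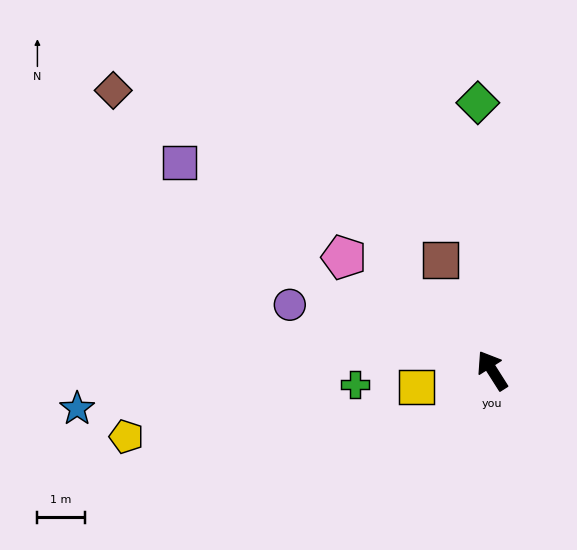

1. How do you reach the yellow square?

turn left 70°, forward 1.6 m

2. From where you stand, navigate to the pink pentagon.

turn left 20°, forward 3.9 m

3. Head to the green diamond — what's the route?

turn right 29°, forward 5.6 m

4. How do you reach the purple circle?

turn left 40°, forward 4.5 m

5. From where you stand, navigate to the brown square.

turn right 7°, forward 2.6 m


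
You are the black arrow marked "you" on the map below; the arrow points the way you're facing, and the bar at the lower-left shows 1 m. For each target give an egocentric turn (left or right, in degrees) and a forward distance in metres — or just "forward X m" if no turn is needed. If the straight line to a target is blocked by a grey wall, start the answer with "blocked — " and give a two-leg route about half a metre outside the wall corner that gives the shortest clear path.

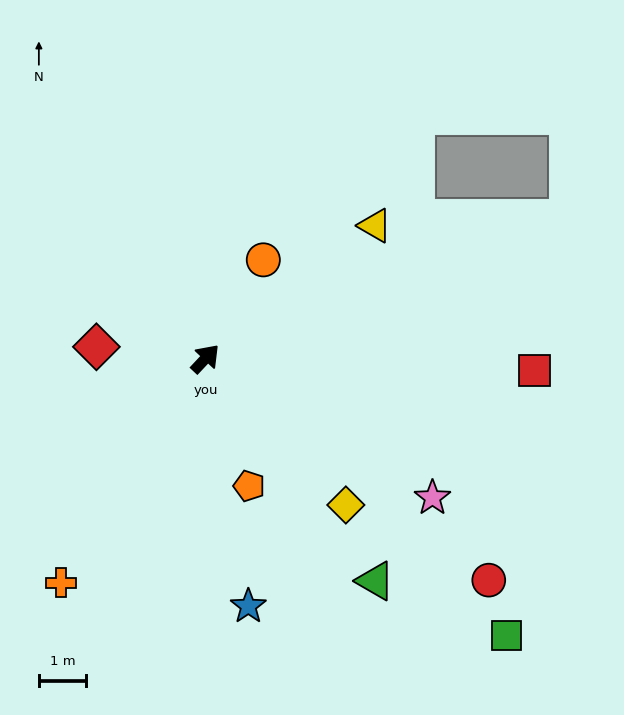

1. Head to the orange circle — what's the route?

turn left 13°, forward 2.4 m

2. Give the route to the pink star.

turn right 78°, forward 5.7 m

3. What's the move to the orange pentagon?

turn right 118°, forward 2.9 m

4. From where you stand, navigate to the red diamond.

turn left 127°, forward 2.3 m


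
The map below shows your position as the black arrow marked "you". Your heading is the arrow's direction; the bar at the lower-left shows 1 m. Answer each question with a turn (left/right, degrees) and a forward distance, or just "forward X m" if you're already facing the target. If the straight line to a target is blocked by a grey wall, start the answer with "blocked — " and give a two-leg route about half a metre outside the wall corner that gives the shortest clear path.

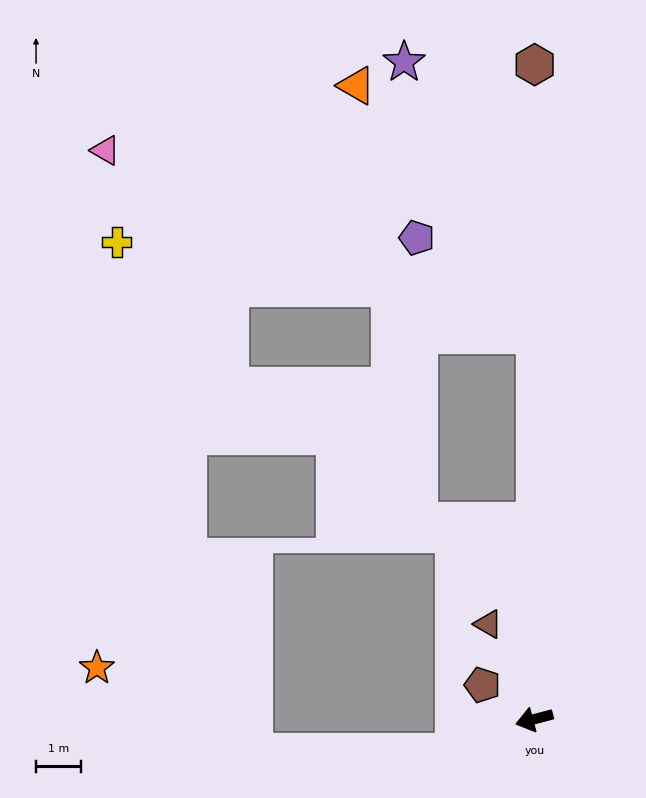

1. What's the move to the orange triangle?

blocked — turn right 105°, forward 8.5 m, then turn left 36°, forward 6.8 m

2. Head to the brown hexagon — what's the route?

turn right 105°, forward 14.4 m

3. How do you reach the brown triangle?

turn right 79°, forward 2.3 m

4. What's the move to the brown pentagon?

turn right 48°, forward 1.4 m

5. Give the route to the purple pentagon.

blocked — turn right 105°, forward 8.5 m, then turn left 51°, forward 3.4 m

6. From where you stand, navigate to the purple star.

blocked — turn right 105°, forward 8.5 m, then turn left 26°, forward 6.7 m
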